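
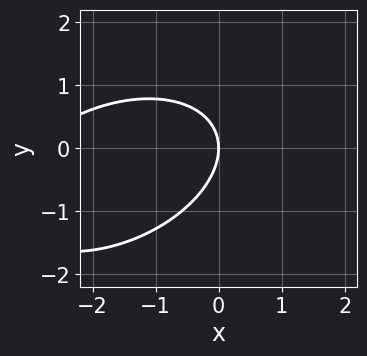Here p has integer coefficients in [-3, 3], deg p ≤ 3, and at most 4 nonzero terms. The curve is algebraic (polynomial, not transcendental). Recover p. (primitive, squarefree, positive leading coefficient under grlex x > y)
x^2 - x*y + 2*y^2 + 3*x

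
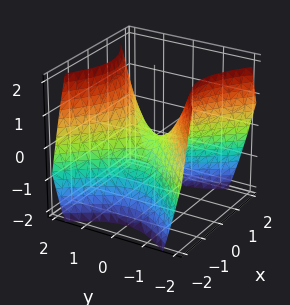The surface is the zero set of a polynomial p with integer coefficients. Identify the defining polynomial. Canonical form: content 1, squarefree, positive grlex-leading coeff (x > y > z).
x^2 - y^2 + z

1. deg p = 2.
2. Symmetries: mirror symmetry x ↦ −x ⇒ only even powers of x; it's symmetric under y → −y, forcing even powers of y.
3. Reading off the gridlines: one x-axis crossing is at x = 0; it crosses the z-axis at the gridline z = 0; one y-axis crossing is at y = 0.
4. These observations pin down the coefficients.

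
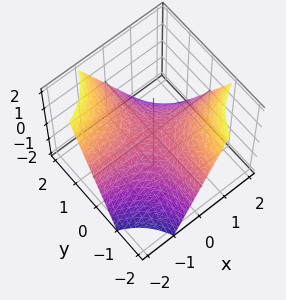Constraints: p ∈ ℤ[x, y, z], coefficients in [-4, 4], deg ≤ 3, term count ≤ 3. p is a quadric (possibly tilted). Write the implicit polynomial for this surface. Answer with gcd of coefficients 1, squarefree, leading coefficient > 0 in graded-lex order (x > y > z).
x*y + z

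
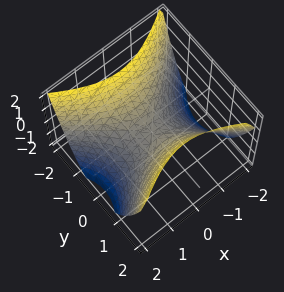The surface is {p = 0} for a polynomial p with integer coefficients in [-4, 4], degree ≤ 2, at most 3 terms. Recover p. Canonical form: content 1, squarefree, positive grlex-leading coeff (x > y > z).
2*x^2 - 3*y^2 + 3*z

The degree is 2 — a hyperbolic paraboloid; a quadric.
Symmetries: mirror symmetry x ↦ −x ⇒ only even powers of x; it's symmetric under y → −y, forcing even powers of y.
Reading off the gridlines: it meets the z-axis at z = 0 (among the integer gridlines); it crosses the x-axis at the gridline x = 0; one y-axis crossing is at y = 0.
These observations pin down the coefficients.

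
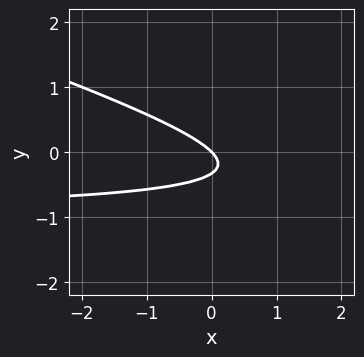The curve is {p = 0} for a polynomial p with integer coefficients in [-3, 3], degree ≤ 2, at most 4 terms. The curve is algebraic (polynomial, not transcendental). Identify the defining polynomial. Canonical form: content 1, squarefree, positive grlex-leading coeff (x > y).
1. The degree is 2 — the shape is more complex than any degree-1 curve.
2. From the visible intercepts: it crosses the x-axis at the gridline x = 0; one y-axis crossing is at y = 0.
3. Together with the visible shape, these determine p as stated.

x*y + 3*y^2 + x + y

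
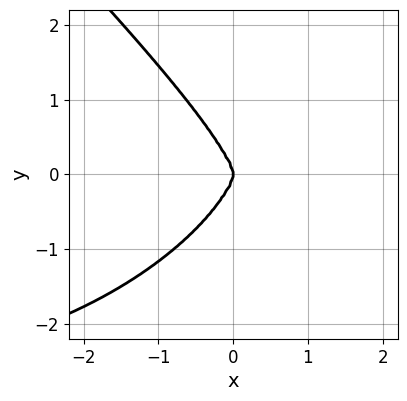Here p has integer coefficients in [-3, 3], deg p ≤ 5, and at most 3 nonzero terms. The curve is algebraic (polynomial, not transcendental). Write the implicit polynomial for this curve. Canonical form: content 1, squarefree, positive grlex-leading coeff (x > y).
x^3*y + y^4 + 3*x^3

deg p = 4. No degree-3 curve has this shape.
Observable constraints: one y-axis crossing is at y = 0; it crosses the x-axis at the gridline x = 0.
Together with the visible shape, these determine p as stated.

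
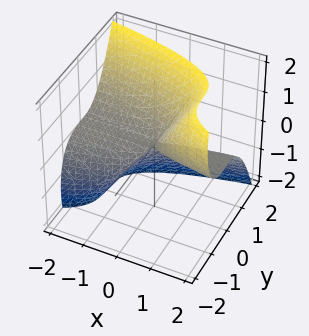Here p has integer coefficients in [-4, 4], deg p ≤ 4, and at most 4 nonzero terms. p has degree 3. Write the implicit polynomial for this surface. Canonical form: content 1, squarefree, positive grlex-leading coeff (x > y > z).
1. deg p = 3. No degree-2 surface has this shape.
2. From the axis intercepts and sections: it crosses the z-axis at the gridline z = 0; one y-axis crossing is at y = 0; every point of the x-axis in the box is on the surface.
3. Fitting integer coefficients to these (and the overall shape) gives p.

3*y^3 + 3*x*z - 2*z^2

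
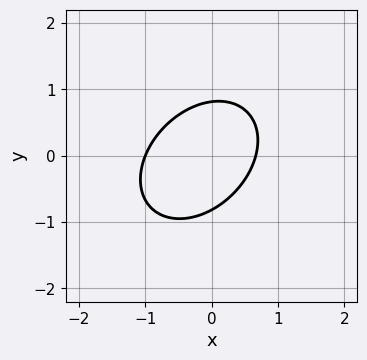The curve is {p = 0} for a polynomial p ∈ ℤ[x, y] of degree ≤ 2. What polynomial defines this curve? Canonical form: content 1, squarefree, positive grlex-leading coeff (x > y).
3*x^2 - 2*x*y + 3*y^2 + x - 2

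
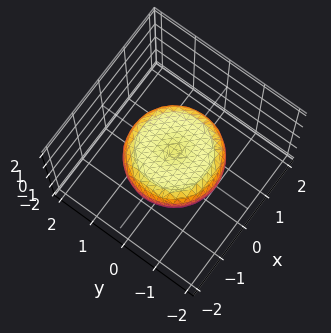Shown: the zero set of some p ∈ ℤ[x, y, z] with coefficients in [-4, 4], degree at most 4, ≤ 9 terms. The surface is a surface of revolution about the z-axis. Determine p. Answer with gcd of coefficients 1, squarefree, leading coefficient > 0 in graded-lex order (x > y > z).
x^4 + 2*x^2*y^2 + y^4 - x^2 - y^2 + 3*z^2 - 1

The degree is 4 — a generic line meets the surface in up to 4 points.
Symmetries: rotational symmetry about the z-axis ⇒ p depends on x, y only through x² + y².
Reading off the gridlines: a circular section at z = 0 has radius between 1 and 2.
Fitting integer coefficients to these (and the overall shape) gives p.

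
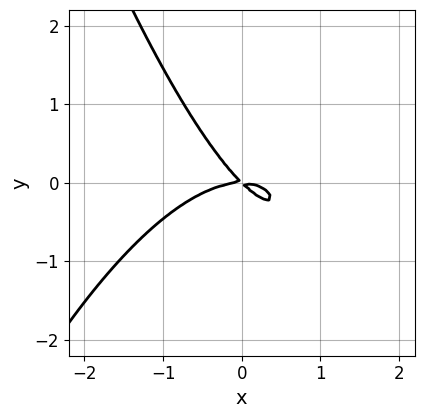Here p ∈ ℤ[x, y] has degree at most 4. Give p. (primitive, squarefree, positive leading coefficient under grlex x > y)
2*x^3 + 3*x*y + 3*y^2

1. deg p = 3. The shape is more complex than any degree-2 curve.
2. Checking where it meets the axes: one y-axis crossing is at y = 0; one x-axis crossing is at x = 0.
3. The integer polynomial consistent with all of this is the stated p.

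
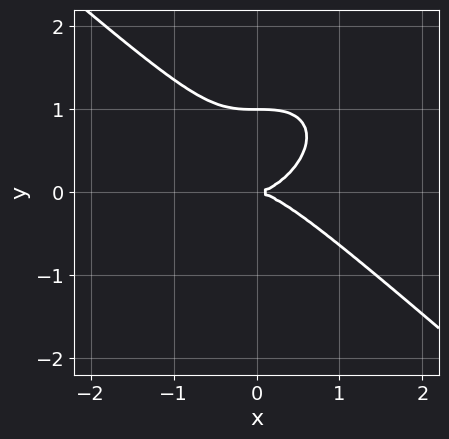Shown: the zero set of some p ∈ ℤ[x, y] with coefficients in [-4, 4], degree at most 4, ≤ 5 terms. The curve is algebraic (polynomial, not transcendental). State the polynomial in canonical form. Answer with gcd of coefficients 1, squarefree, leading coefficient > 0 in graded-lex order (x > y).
1. The degree is 3 — the shape is more complex than any degree-2 curve.
2. Against the integer gridlines: among the integer gridlines, it crosses the y-axis at y ∈ {0, 1}; it meets the x-axis at x = 0 (among the integer gridlines).
3. Together with the visible shape, these determine p as stated.

2*x^3 + 3*y^3 - 3*y^2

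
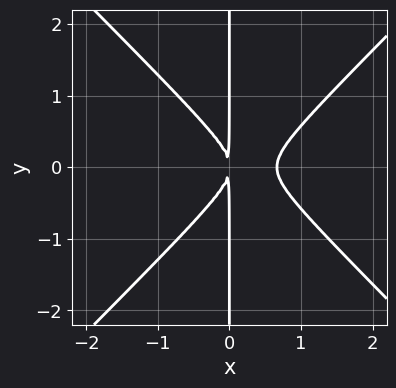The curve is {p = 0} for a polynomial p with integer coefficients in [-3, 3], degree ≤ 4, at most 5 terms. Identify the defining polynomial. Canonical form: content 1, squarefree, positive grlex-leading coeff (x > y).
deg p = 3. No degree-2 curve has this shape.
Symmetries: mirror symmetry y ↦ −y ⇒ only even powers of y.
From the axis intercepts and sections: every point of the y-axis in the box is on the curve.
Together with the visible shape, these determine p as stated.

3*x^3 - 3*x*y^2 - 2*x^2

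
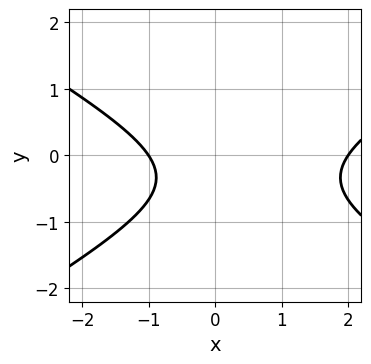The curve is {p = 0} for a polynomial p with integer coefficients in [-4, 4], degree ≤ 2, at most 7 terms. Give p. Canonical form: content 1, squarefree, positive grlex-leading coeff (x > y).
First, degree: the shape is more complex than any degree-1 curve, so deg p = 2.
Next, against the integer gridlines: no y-intercept at any integer in the box; among the integer gridlines, it crosses the x-axis at x ∈ {-1, 2}.
Finally, together with the visible shape, these determine p as stated.

x^2 - 3*y^2 - x - 2*y - 2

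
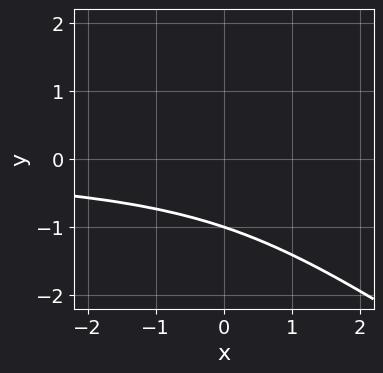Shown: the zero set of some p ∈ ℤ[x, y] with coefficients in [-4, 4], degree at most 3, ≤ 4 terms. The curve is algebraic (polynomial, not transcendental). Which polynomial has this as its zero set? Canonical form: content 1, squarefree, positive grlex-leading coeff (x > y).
2*x*y^2 + 3*y^3 - x*y + 3

1. The degree is 3 — a generic line meets the curve in up to 3 points.
2. Checking where it meets the axes: the curve avoids every integer x-axis point in the box; one y-axis crossing is at y = -1.
3. Putting this together gives p.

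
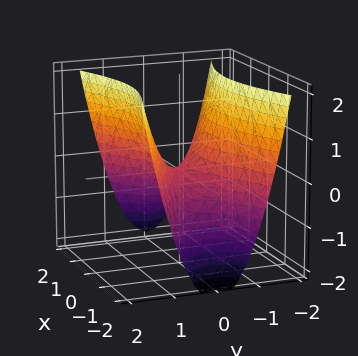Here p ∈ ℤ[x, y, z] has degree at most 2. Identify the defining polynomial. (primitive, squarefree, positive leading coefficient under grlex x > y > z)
(a) Degree: a hyperbolic paraboloid; a quadric, so deg p = 2.
(b) Symmetries: mirror symmetry y ↦ −y ⇒ only even powers of y; the x ↦ −x reflection is a symmetry, so x appears only in even powers.
(c) Against the integer gridlines: one y-axis crossing is at y = 0; it meets the z-axis at z = 0 (among the integer gridlines).
(d) Putting this together gives p.

x^2 - 3*y^2 + 2*z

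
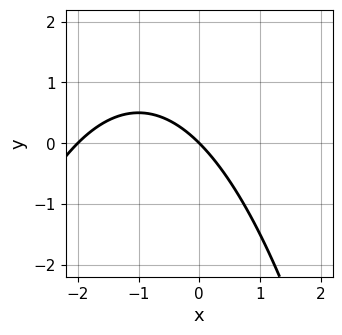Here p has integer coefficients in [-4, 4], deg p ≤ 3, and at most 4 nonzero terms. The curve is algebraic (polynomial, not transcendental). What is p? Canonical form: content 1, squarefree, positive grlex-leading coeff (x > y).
x^2 + 2*x + 2*y

(a) The degree is 2 — a generic line meets the curve in up to 2 points.
(b) Checking where it meets the axes: the x-axis gridline crossings are at x ∈ {-2, 0}; one y-axis crossing is at y = 0.
(c) These observations pin down the coefficients.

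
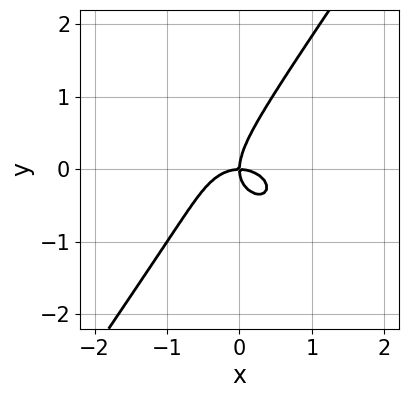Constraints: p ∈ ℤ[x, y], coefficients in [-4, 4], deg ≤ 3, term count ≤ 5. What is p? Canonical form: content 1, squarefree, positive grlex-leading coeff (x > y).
x^3 + x*y^2 - y^3 + x*y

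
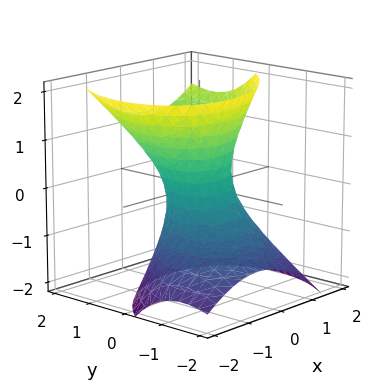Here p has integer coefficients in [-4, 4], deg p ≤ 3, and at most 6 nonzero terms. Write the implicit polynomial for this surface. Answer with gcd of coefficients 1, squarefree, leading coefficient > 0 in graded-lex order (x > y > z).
3*x^2 - 2*x*y + 3*y^2 - 3*y*z - 2*z^2 - 2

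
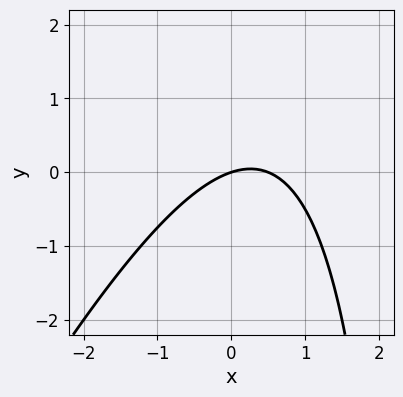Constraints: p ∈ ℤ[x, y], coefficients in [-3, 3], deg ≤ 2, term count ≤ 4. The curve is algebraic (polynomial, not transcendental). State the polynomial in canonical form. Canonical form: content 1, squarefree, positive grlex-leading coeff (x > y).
1. The degree is 2 — a generic line meets the curve in up to 2 points.
2. From the visible intercepts: it crosses the x-axis at the gridline x = 0; one y-axis crossing is at y = 0.
3. Fitting integer coefficients to these (and the overall shape) gives p.

2*x^2 - x*y - x + 3*y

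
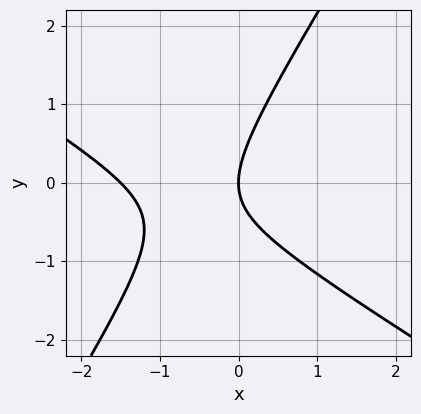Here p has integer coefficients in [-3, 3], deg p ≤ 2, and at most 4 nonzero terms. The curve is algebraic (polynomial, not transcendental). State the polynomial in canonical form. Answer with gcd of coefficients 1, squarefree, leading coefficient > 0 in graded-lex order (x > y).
(a) The degree is 2 — the shape is more complex than any degree-1 curve.
(b) From the visible intercepts: it meets the y-axis at y = 0 (among the integer gridlines); one x-axis crossing is at x = 0.
(c) The integer polynomial consistent with all of this is the stated p.

2*x^2 + 2*x*y - 2*y^2 + 3*x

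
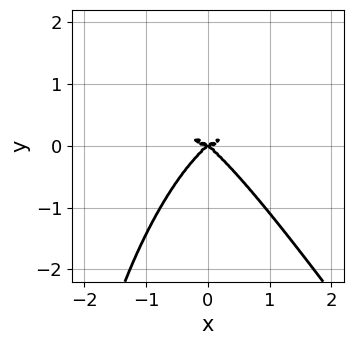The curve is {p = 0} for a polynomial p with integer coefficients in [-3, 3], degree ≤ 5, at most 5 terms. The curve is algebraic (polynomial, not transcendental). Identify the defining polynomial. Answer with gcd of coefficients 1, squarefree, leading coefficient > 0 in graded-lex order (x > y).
3*x^4 + x*y^3 - 2*x^2*y + 3*y^3

1. deg p = 4.
2. Observable constraints: it crosses the x-axis at the gridline x = 0; it crosses the y-axis at the gridline y = 0.
3. Putting this together gives p.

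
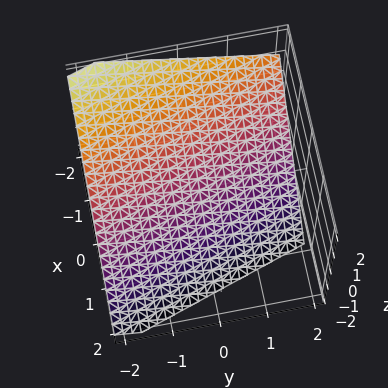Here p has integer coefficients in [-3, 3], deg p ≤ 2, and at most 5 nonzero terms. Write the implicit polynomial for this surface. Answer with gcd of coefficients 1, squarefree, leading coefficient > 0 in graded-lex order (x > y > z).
First, degree: every cross-section is a straight line — this is a plane, so deg p = 1.
Then, observable constraints: one y-axis crossing is at y = -2.
Finally, assembling these constraints gives the stated polynomial.

3*x + y + 3*z + 2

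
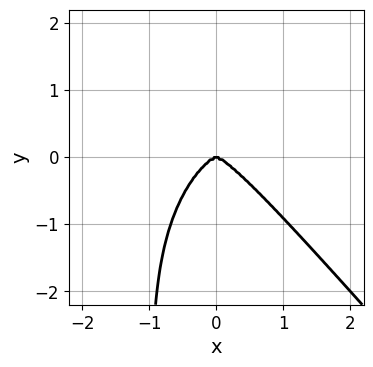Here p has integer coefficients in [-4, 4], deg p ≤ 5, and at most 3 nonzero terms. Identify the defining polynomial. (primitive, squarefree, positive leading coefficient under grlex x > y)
3*x^4 + 2*x*y^3 + 2*y^3

deg p = 4. The shape is more complex than any degree-3 curve.
From the axis intercepts and sections: it crosses the x-axis at the gridline x = 0; it meets the y-axis at y = 0 (among the integer gridlines).
The integer polynomial consistent with all of this is the stated p.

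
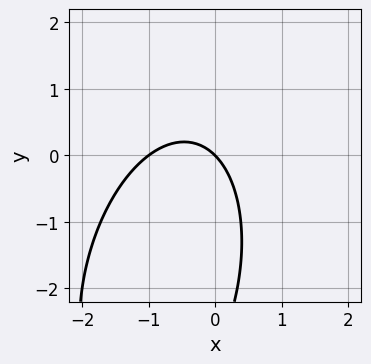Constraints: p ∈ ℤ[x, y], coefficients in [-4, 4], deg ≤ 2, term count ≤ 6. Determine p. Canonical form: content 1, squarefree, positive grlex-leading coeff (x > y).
3*x^2 - x*y + y^2 + 3*x + 3*y

1. The degree is 2 — the shape is more complex than any degree-1 curve.
2. From the axis intercepts and sections: one y-axis crossing is at y = 0; among the integer gridlines, it crosses the x-axis at x ∈ {-1, 0}.
3. Fitting integer coefficients to these (and the overall shape) gives p.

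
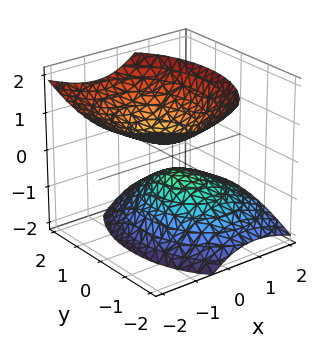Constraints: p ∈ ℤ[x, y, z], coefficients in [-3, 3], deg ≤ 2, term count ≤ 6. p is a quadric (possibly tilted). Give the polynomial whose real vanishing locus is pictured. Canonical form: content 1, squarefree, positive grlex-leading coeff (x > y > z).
First, the picture has 2 separate pieces.
Then, deg p = 2.
Then, from the axis intercepts and sections: no y-intercept at any integer in the box; no x-intercept at any integer in the box.
Finally, assembling these constraints gives the stated polynomial.

3*x^2 + 3*x*z + 2*y^2 - 3*z^2 + 1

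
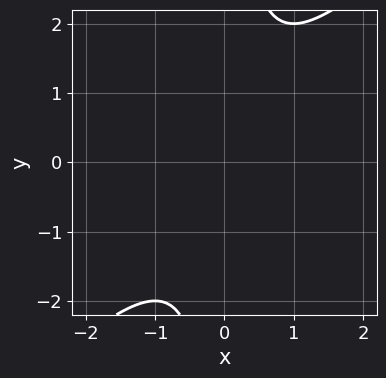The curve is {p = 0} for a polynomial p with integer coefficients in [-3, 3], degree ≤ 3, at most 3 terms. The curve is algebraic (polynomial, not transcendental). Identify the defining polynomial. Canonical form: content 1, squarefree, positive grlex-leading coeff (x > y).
x^2 - x*y + 1

(a) Degree: a generic line meets the curve in up to 2 points, so deg p = 2.
(b) From the axis intercepts and sections: the curve avoids every integer x-axis point in the box; it misses every integer gridline on the y-axis.
(c) Solving for integer coefficients yields p as stated.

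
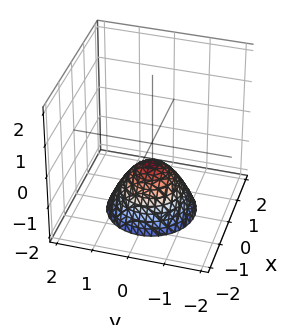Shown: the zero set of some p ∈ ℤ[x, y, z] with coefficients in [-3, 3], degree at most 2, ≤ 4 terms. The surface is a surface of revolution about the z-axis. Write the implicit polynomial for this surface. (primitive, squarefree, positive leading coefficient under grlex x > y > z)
3*x^2 + 3*y^2 + 3*z + 2

(a) The degree is 2 — a generic line meets the surface in up to 2 points.
(b) Symmetries: the surface is invariant under rotation about z: p = q(x² + y², z).
(c) Checking where it meets the axes: it misses every integer gridline on the x-axis; a circular section at z = -2 has radius between 1 and 2.
(d) Together with the visible shape, these determine p as stated.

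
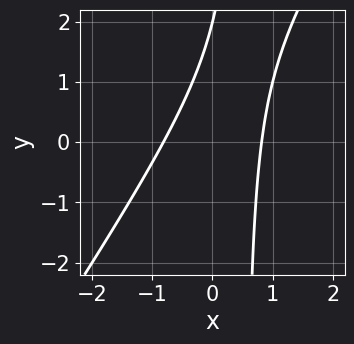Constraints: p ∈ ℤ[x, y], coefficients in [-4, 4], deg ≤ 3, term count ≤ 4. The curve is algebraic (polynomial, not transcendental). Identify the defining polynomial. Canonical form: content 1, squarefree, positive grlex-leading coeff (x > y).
3*x^2 - 2*x*y + y - 2

The degree is 2 — no degree-1 curve has this shape.
Checking where it meets the axes: one y-axis crossing is at y = 2.
These observations pin down the coefficients.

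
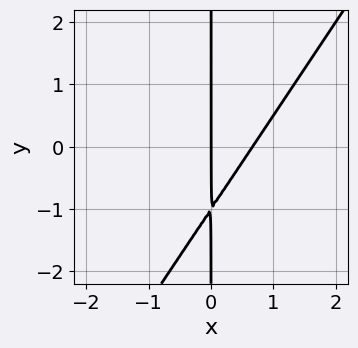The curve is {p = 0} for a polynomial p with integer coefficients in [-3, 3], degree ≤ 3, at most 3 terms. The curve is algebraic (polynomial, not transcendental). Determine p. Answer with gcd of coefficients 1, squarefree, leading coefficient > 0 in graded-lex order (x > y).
3*x^2 - 2*x*y - 2*x

(a) deg p = 2.
(b) From the axis intercepts and sections: it crosses the x-axis at the gridline x = 0; every point of the y-axis in the box is on the curve.
(c) Matching integer coefficients to the picture gives p.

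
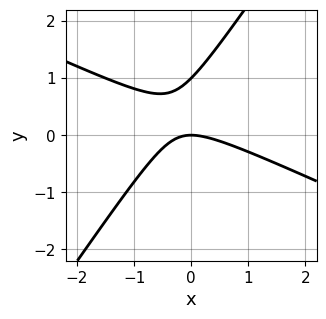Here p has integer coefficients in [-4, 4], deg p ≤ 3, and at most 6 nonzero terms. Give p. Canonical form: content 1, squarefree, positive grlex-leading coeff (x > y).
Degree: the shape is more complex than any degree-1 curve, so deg p = 2.
From the visible intercepts: among the integer gridlines, it crosses the y-axis at y ∈ {0, 1}; one x-axis crossing is at x = 0.
These observations pin down the coefficients.

2*x^2 + 3*x*y - 3*y^2 + 3*y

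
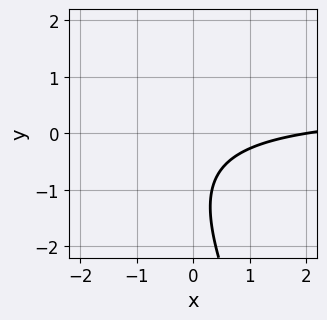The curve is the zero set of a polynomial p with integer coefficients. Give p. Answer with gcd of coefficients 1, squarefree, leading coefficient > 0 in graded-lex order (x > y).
(a) deg p = 2. A generic line meets the curve in up to 2 points.
(b) Against the integer gridlines: it misses every integer gridline on the y-axis; it crosses the x-axis at the gridline x = 2.
(c) Solving for integer coefficients yields p as stated.

2*x*y + y^2 - x + 2*y + 2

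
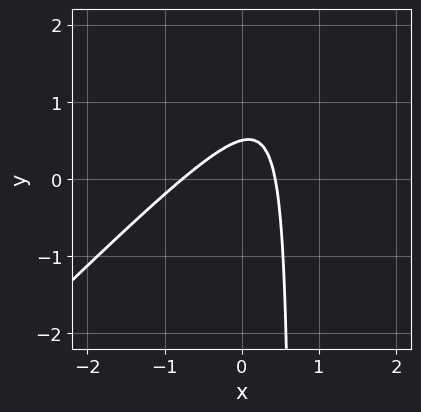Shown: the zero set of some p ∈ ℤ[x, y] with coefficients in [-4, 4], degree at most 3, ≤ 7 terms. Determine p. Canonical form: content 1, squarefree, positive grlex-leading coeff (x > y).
3*x^2 - 3*x*y + x + 2*y - 1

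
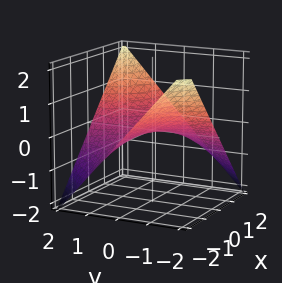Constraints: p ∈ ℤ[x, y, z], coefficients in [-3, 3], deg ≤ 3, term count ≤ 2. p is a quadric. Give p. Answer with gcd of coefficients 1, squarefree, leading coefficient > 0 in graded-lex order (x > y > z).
x*y - 2*z

(a) deg p = 2.
(b) From the axis intercepts and sections: the visible y-axis segment lies entirely on the surface; every point of the x-axis in the box is on the surface; it crosses the z-axis at the gridline z = 0.
(c) Fitting integer coefficients to these (and the overall shape) gives p.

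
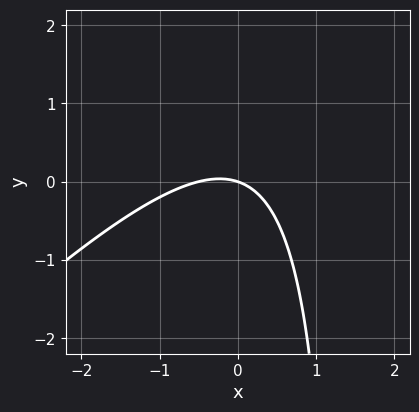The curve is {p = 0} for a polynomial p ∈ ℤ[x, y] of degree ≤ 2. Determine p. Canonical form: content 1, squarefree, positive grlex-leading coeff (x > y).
2*x^2 - 2*x*y + x + 3*y

The degree is 2 — the shape is more complex than any degree-1 curve.
Checking where it meets the axes: it meets the x-axis at x = 0 (among the integer gridlines); it crosses the y-axis at the gridline y = 0.
Solving for integer coefficients yields p as stated.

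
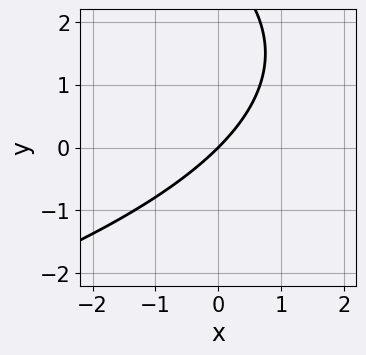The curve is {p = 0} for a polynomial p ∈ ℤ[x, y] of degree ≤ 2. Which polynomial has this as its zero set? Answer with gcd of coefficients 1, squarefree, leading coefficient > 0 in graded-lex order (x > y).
First, deg p = 2. The shape is more complex than any degree-1 curve.
Then, observable constraints: it crosses the x-axis at the gridline x = 0; it meets the y-axis at y = 0 (among the integer gridlines).
Finally, the integer polynomial consistent with all of this is the stated p.

y^2 + 3*x - 3*y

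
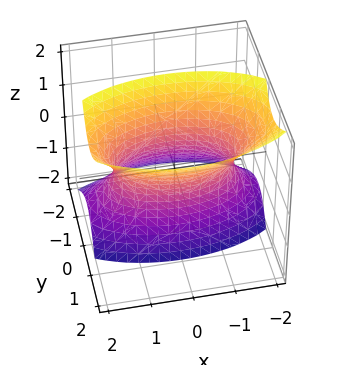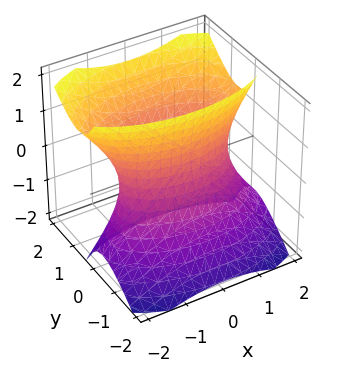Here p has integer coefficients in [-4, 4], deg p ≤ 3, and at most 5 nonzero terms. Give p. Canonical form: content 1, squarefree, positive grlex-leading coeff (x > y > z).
x^2 + 3*y^2 - 2*y*z - z^2 - 2

First, degree: no degree-1 surface has this shape, so deg p = 2.
Next, checking where it meets the axes: the surface avoids every integer z-axis point in the box.
Finally, the integer polynomial consistent with all of this is the stated p.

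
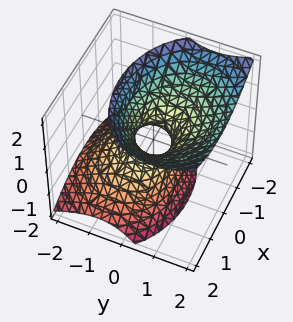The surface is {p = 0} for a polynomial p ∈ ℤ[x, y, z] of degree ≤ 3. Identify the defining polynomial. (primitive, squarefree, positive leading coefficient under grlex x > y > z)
First, degree: the shape is more complex than any degree-1 surface, so deg p = 2.
Next, observable constraints: no z-intercept at any integer in the box.
Finally, putting this together gives p.

2*x^2 + 3*y^2 - 3*y*z - 2*z^2 - 1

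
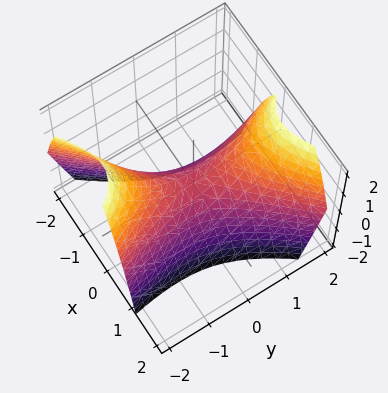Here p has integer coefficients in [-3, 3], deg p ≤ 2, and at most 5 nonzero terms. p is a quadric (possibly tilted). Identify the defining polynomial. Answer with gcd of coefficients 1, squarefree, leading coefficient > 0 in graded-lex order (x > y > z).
First, the degree is 2 — no degree-1 surface has this shape.
Then, from the axis intercepts and sections: one y-axis crossing is at y = 0; one x-axis crossing is at x = 0.
Finally, fitting integer coefficients to these (and the overall shape) gives p.

3*x^2 - 2*x*y - y^2 + 2*z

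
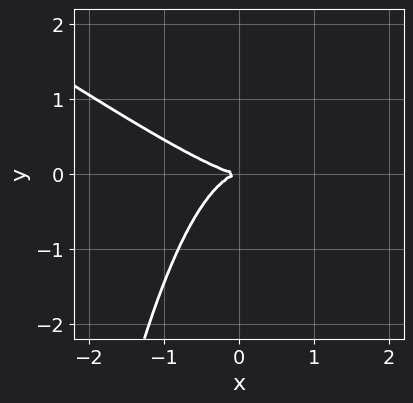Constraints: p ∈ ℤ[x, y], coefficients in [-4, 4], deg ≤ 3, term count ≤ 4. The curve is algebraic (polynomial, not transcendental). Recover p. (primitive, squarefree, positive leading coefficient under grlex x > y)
2*x^3 + 3*x^2*y + 3*y^2

(a) The degree is 3 — no degree-2 curve has this shape.
(b) From the axis intercepts and sections: it crosses the x-axis at the gridline x = 0; one y-axis crossing is at y = 0.
(c) Putting this together gives p.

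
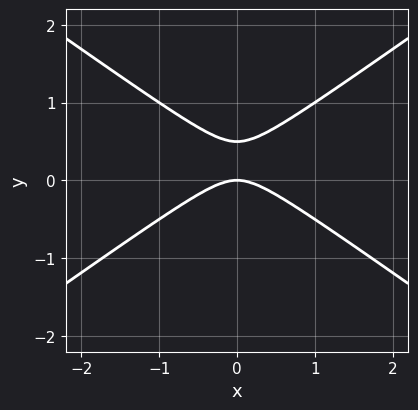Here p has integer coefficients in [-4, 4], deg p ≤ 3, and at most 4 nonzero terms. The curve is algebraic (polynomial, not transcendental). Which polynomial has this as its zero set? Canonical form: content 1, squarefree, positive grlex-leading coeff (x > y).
Degree: a generic line meets the curve in up to 2 points, so deg p = 2.
Symmetries: it's symmetric under x → −x, forcing even powers of x.
Observable constraints: it crosses the x-axis at the gridline x = 0; it meets the y-axis at y = 0 (among the integer gridlines).
Assembling these constraints gives the stated polynomial.

x^2 - 2*y^2 + y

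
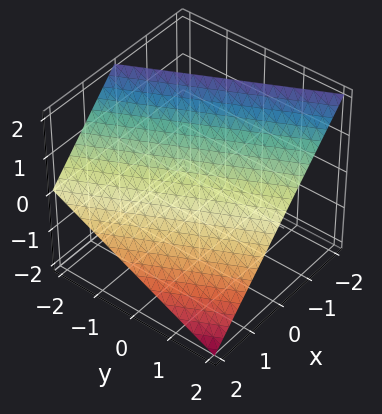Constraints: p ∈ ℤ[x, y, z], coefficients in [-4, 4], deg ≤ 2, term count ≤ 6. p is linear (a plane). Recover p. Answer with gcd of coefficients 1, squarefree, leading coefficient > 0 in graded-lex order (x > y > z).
2*x + y + 2*z - 2

(a) Degree: every cross-section is a straight line — this is a plane, so deg p = 1.
(b) Against the integer gridlines: one z-axis crossing is at z = 1; it crosses the y-axis at the gridline y = 2.
(c) Fitting integer coefficients to these (and the overall shape) gives p.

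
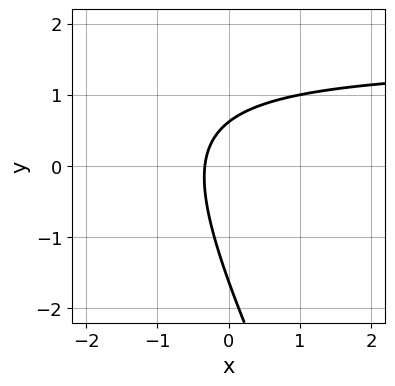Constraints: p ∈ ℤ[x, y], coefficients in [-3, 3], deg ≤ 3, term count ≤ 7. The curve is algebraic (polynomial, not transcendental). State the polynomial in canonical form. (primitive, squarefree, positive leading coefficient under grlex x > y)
2*x*y + y^2 - 3*x + y - 1

First, the degree is 2 — a generic line meets the curve in up to 2 points.
Finally, putting this together gives p.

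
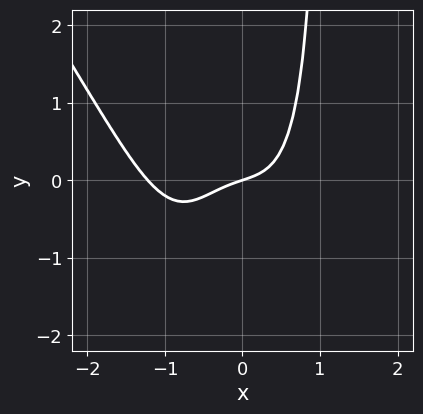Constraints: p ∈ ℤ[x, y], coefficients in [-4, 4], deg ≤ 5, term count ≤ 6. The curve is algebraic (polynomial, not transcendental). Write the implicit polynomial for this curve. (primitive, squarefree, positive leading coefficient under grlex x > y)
(a) deg p = 4. A generic line meets the curve in up to 4 points.
(b) Checking where it meets the axes: one x-axis crossing is at x = 0; it crosses the y-axis at the gridline y = 0.
(c) Solving for integer coefficients yields p as stated.

3*x^4 + 2*x^3*y + 3*x^3 + x - 3*y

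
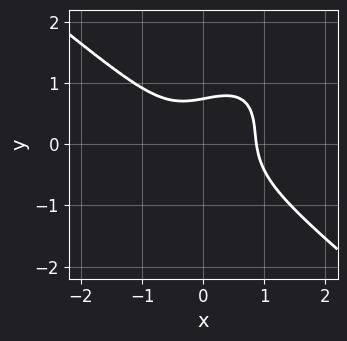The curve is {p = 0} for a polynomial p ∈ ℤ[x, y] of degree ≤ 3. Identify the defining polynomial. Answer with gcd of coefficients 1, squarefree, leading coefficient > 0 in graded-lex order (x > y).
deg p = 3. The shape is more complex than any degree-2 curve.
Putting this together gives p.

3*x^3 - 2*x*y^2 + 3*y^3 + y - 2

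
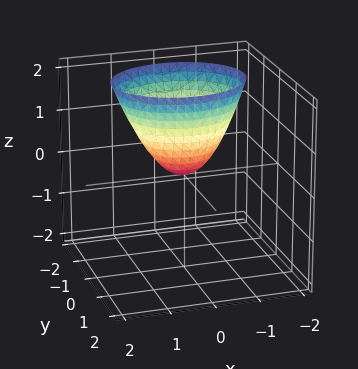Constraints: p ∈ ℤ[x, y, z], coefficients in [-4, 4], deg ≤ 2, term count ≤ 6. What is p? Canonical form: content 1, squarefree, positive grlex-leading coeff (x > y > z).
2*x^2 + 3*y^2 + y*z - 2*z

1. Degree: the shape is more complex than any degree-1 surface, so deg p = 2.
2. From the axis intercepts and sections: one y-axis crossing is at y = 0; it meets the x-axis at x = 0 (among the integer gridlines); it crosses the z-axis at the gridline z = 0.
3. These observations pin down the coefficients.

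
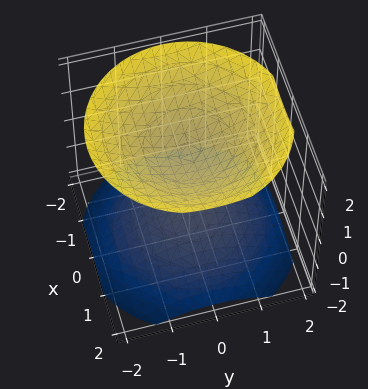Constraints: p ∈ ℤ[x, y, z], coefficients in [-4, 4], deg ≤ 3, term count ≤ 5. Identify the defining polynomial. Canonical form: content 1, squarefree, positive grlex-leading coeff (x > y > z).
The picture has 2 separate pieces. Treating them together as one polynomial.
Degree: two sheets facing apart; a quadric, so deg p = 2.
Symmetries: mirror symmetry z ↦ −z ⇒ only even powers of z; rotational symmetry about the z-axis ⇒ p depends on x, y only through x² + y².
Reading off the gridlines: it misses every integer gridline on the x-axis; the z-axis gridline crossings are at z ∈ {-1, 1}.
Putting this together gives p.

2*x^2 + 2*y^2 - 3*z^2 + 3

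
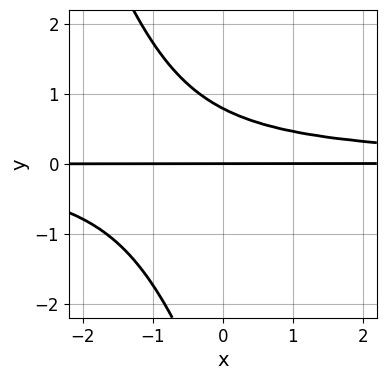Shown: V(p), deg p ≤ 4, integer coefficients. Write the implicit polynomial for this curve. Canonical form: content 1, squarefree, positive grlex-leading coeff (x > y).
3*x*y^2 + y^3 + 3*y^2 - 3*y

Degree: a generic line meets the curve in up to 3 points, so deg p = 3.
Observable constraints: it meets the y-axis at y = 0 (among the integer gridlines); the visible x-axis segment lies entirely on the curve.
These observations pin down the coefficients.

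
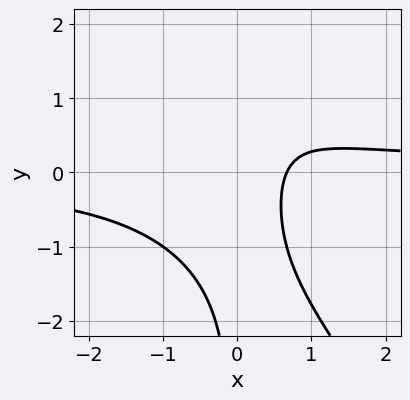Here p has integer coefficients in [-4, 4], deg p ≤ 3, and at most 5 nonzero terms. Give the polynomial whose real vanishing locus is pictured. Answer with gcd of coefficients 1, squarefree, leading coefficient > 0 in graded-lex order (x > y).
1. deg p = 3.
2. Observable constraints: it misses every integer gridline on the y-axis.
3. Putting this together gives p.

3*x^2*y + 2*x*y^2 - 3*x + 2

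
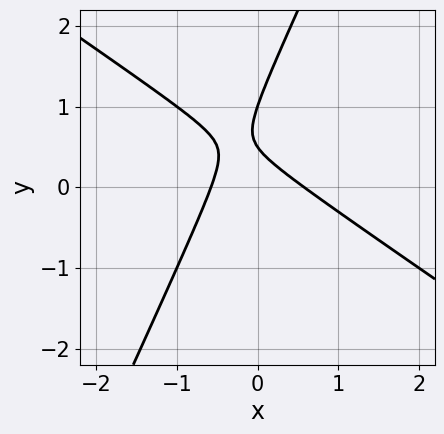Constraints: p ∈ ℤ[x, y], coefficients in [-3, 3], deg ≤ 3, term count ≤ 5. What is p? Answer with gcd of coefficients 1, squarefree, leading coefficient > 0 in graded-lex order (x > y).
3*x^2 + 3*x*y - 2*y^2 + 3*y - 1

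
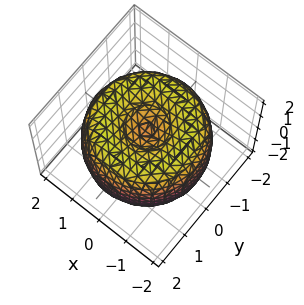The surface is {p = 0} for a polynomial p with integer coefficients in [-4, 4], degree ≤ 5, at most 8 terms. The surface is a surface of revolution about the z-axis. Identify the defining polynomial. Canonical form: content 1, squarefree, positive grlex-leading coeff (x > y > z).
x^4 + 2*x^2*y^2 + y^4 - 3*x^2 - 3*y^2 + 2*z^2 - 1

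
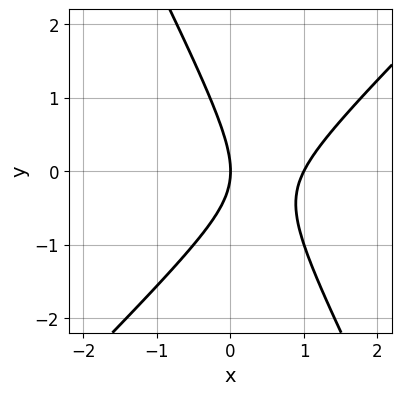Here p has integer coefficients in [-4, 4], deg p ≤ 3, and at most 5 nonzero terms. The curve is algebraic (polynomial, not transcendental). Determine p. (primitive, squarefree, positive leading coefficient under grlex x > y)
2*x^2 - x*y - y^2 - 2*x

(a) The degree is 2 — no degree-1 curve has this shape.
(b) From the visible intercepts: the x-axis gridline crossings are at x ∈ {0, 1}; one y-axis crossing is at y = 0.
(c) These observations pin down the coefficients.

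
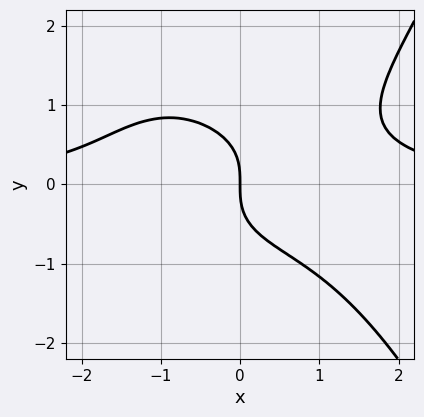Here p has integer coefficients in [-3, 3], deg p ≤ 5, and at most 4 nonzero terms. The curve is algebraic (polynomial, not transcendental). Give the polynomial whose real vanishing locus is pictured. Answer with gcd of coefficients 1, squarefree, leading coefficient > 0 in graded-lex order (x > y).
x^3*y - 2*y^3 - 2*x

The degree is 4 — no degree-3 curve has this shape.
Reading off the gridlines: one x-axis crossing is at x = 0; one y-axis crossing is at y = 0.
Assembling these constraints gives the stated polynomial.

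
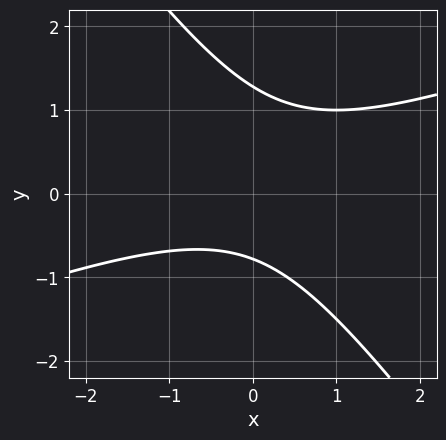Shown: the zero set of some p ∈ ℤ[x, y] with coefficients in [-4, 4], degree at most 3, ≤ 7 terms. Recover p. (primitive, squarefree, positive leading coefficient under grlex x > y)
(a) deg p = 2.
(b) From the axis intercepts and sections: no x-intercept at any integer in the box.
(c) Assembling these constraints gives the stated polynomial.

x^2 - 2*x*y - 2*y^2 + y + 2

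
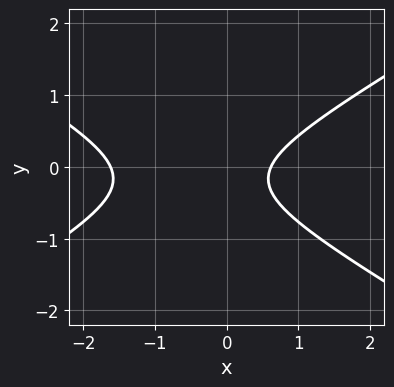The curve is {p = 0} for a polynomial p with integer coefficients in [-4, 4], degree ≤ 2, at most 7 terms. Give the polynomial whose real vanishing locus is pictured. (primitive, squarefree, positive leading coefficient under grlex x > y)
Degree: the shape is more complex than any degree-1 curve, so deg p = 2.
Against the integer gridlines: it misses every integer gridline on the y-axis.
Putting this together gives p.

x^2 - 3*y^2 + x - y - 1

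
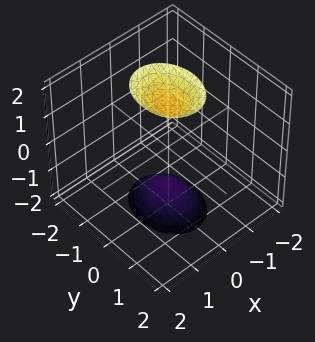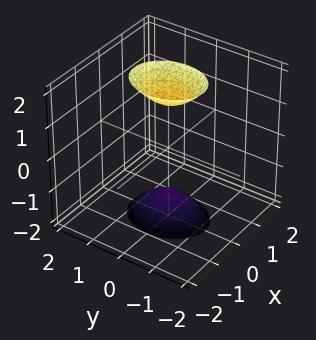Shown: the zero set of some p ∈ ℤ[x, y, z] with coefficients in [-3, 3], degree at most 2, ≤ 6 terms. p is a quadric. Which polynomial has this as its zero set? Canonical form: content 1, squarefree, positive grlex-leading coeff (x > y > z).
3*x^2 + 2*y^2 - z^2 + 2

(a) I count 2 distinct pieces. They look like related sheets of one shape, so recover p as a whole.
(b) The degree is 2 — two separate bowl-shaped sheets opening away from each other; a quadric.
(c) Symmetries: the x ↦ −x reflection is a symmetry, so x appears only in even powers; the z ↦ −z reflection is a symmetry, so z appears only in even powers; the y ↦ −y reflection is a symmetry, so y appears only in even powers.
(d) From the axis intercepts and sections: no x-intercept at any integer in the box; it misses every integer gridline on the y-axis.
(e) Matching integer coefficients to the picture gives p.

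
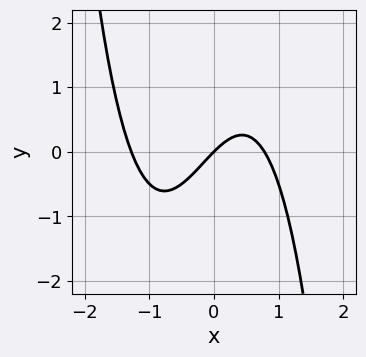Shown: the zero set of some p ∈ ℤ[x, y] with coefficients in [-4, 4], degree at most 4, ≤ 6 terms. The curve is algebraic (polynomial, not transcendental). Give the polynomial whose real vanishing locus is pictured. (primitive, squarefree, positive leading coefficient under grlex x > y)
2*x^3 + x^2 - 2*x + 2*y

1. The degree is 3 — a generic line meets the curve in up to 3 points.
2. Checking where it meets the axes: it meets the y-axis at y = 0 (among the integer gridlines); it meets the x-axis at x = 0 (among the integer gridlines).
3. Assembling these constraints gives the stated polynomial.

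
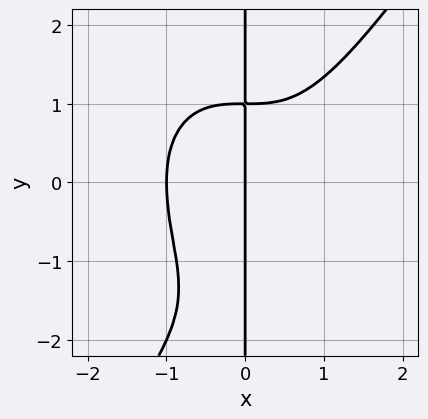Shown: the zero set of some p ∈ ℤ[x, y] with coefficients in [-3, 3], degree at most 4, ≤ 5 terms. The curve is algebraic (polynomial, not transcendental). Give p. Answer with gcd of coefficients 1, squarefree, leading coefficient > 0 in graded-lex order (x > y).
Degree: the shape is more complex than any degree-3 curve, so deg p = 4.
Reading off the gridlines: the x-axis gridline crossings are at x ∈ {-1, 0}; the visible y-axis segment lies entirely on the curve.
Solving for integer coefficients yields p as stated.

3*x^4 - x*y^3 - 2*x*y^2 + 3*x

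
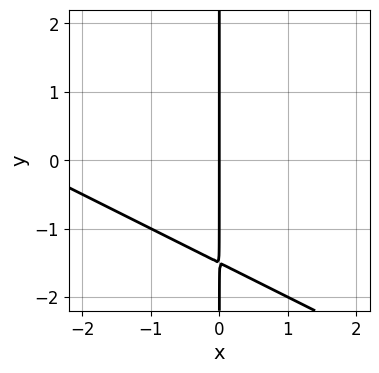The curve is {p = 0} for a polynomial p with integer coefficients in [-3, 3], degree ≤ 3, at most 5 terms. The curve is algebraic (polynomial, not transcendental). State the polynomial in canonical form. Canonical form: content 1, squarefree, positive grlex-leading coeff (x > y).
x^2 + 2*x*y + 3*x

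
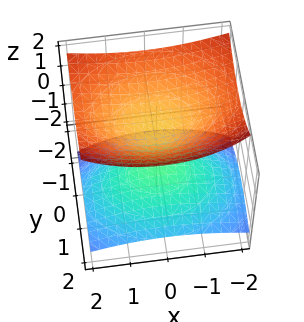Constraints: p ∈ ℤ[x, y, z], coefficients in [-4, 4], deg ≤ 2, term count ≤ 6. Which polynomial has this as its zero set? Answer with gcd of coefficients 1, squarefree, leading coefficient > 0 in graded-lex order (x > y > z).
x^2 + 2*y^2 + 2*y*z - 3*z^2 + 1

The picture has 2 separate pieces.
The degree is 2 — the shape is more complex than any degree-1 surface.
From the axis intercepts and sections: it misses every integer gridline on the y-axis; no x-intercept at any integer in the box.
Assembling these constraints gives the stated polynomial.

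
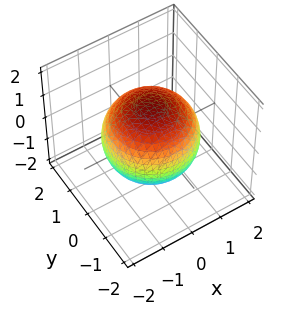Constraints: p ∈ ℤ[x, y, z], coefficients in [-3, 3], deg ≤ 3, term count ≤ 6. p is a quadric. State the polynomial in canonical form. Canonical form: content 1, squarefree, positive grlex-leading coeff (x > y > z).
First, deg p = 2. Bounded and convex; a quadric.
Then, symmetries: the z-axis is an axis of rotation, so x and y enter only as x² + y²; it's symmetric under z → −z, forcing even powers of z.
Then, from the visible intercepts: a circular section at z = -1 has radius exactly 1.
Finally, solving for integer coefficients yields p as stated.

x^2 + y^2 + z^2 - 2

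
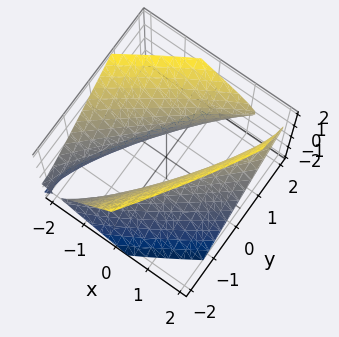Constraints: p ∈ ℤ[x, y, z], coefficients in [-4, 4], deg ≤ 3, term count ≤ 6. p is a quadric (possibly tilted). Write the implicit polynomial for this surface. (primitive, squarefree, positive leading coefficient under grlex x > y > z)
x^2 - 2*x*y + x*z + y^2 - z^2 - 1

1. I count 2 distinct pieces. Treating them together as one polynomial.
2. Degree: the shape is more complex than any degree-1 surface, so deg p = 2.
3. From the axis intercepts and sections: the y-axis gridline crossings are at y ∈ {-1, 1}; it misses every integer gridline on the z-axis; the x-axis gridline crossings are at x ∈ {-1, 1}.
4. These observations pin down the coefficients.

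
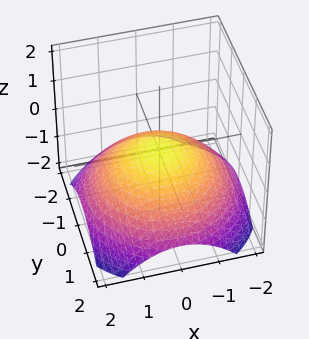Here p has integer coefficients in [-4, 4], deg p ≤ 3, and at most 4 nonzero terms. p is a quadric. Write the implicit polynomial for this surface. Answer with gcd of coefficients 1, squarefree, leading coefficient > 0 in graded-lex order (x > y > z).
The degree is 2 — a single bowl opening along one axis; a quadric.
Symmetry: every cross-section ⟂ z is a circle, so x, y appear only via x² + y².
From the axis intercepts and sections: it crosses the z-axis at the gridline z = 0; it meets the x-axis at x = 0 (among the integer gridlines); it meets the y-axis at y = 0 (among the integer gridlines); a circular section at z = -1 has radius between 1 and 2.
Together with the visible shape, these determine p as stated.

x^2 + y^2 + 3*z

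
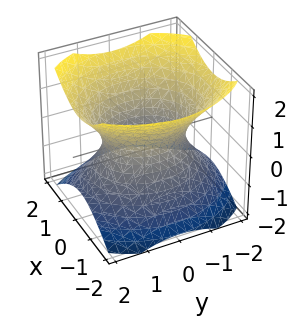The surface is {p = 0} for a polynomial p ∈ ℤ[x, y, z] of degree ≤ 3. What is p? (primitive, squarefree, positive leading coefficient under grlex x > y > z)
3*x^2 + 2*y^2 - 3*z^2 - 3

1. The degree is 2 — an hourglass — one-sheet hyperboloid; a quadric.
2. Symmetries: it's symmetric under x → −x, forcing even powers of x; it's symmetric under z → −z, forcing even powers of z; it's symmetric under y → −y, forcing even powers of y.
3. From the axis intercepts and sections: the surface avoids every integer z-axis point in the box; among the integer gridlines, it crosses the x-axis at x ∈ {-1, 1}.
4. These observations pin down the coefficients.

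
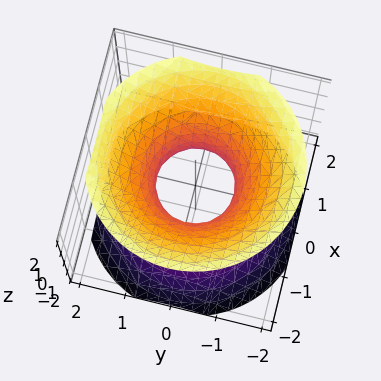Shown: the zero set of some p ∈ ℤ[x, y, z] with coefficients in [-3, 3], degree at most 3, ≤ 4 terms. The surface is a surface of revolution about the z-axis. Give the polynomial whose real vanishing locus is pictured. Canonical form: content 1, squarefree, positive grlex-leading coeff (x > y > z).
3*x^2 + 3*y^2 - 3*z^2 - 2

Degree: the shape is more complex than any degree-1 surface, so deg p = 2.
Symmetries: the z-axis is an axis of rotation, so x and y enter only as x² + y².
Reading off the gridlines: the surface avoids every integer z-axis point in the box; a circular section at z = 0 has radius between 0 and 1.
The integer polynomial consistent with all of this is the stated p.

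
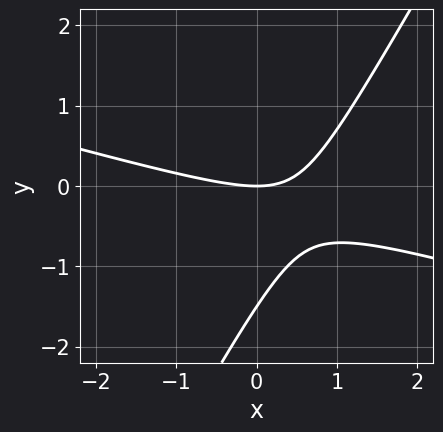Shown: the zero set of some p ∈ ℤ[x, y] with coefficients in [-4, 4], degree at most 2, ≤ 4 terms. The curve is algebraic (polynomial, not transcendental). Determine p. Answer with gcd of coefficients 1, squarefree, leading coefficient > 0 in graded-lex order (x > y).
x^2 + 3*x*y - 2*y^2 - 3*y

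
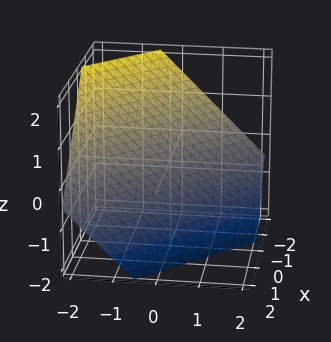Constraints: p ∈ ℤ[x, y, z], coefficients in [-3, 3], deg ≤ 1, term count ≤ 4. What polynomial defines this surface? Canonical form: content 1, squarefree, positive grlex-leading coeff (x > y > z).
3*x + 3*y + 3*z + 2

Degree: the surface is flat (a plane), so deg p = 1.
Matching integer coefficients to the picture gives p.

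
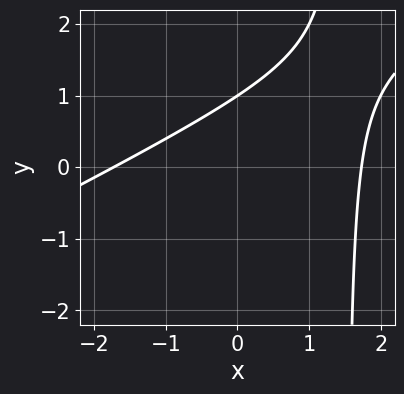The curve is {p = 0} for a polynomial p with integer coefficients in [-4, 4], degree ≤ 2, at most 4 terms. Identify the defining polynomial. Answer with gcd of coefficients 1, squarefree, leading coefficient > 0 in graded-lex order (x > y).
Degree: the shape is more complex than any degree-1 curve, so deg p = 2.
From the visible intercepts: one y-axis crossing is at y = 1.
Together with the visible shape, these determine p as stated.

x^2 - 2*x*y + 3*y - 3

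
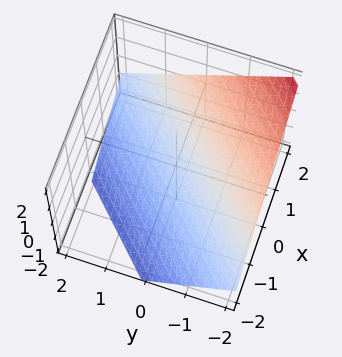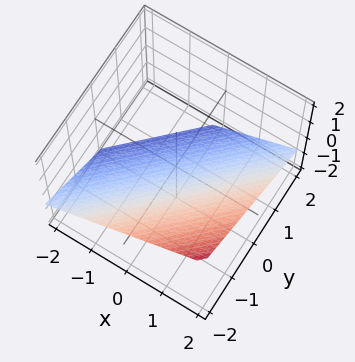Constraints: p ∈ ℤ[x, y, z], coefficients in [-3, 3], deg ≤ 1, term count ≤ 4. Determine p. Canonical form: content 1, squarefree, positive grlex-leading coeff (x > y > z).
1. The degree is 1 — the surface is flat (a plane).
2. Observable constraints: it crosses the y-axis at the gridline y = -1; it crosses the x-axis at the gridline x = 1.
3. Assembling these constraints gives the stated polynomial.

2*x - 2*y - 3*z - 2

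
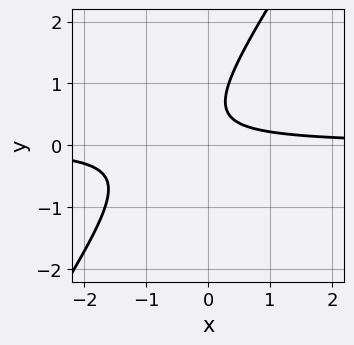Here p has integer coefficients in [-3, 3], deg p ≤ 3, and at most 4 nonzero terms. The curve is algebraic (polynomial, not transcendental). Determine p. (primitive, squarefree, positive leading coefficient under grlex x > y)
3*x*y - 2*y^2 + 2*y - 1

First, degree: a generic line meets the curve in up to 2 points, so deg p = 2.
Then, checking where it meets the axes: it misses every integer gridline on the y-axis; the curve avoids every integer x-axis point in the box.
Finally, together with the visible shape, these determine p as stated.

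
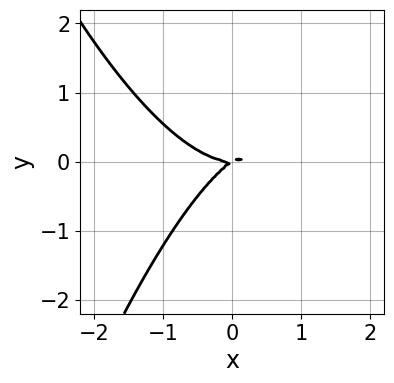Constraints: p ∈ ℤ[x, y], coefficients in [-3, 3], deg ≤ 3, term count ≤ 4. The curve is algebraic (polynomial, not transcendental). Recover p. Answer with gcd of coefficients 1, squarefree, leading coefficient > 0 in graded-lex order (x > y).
2*x^3 - 2*x*y + 3*y^2

Degree: the shape is more complex than any degree-2 curve, so deg p = 3.
Reading off the gridlines: it meets the x-axis at x = 0 (among the integer gridlines); it meets the y-axis at y = 0 (among the integer gridlines).
Fitting integer coefficients to these (and the overall shape) gives p.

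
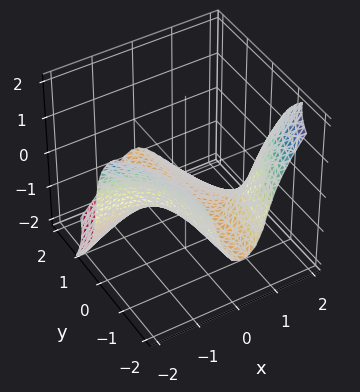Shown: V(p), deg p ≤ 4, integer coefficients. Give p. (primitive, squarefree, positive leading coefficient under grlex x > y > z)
3*x^2*y + z^3 + x + 2*z + 2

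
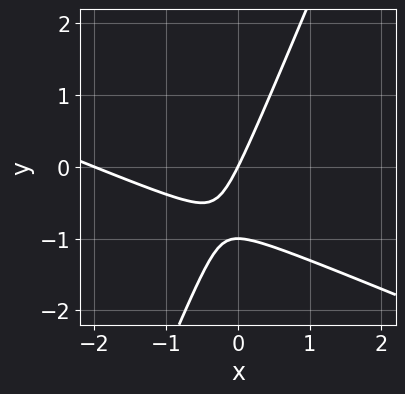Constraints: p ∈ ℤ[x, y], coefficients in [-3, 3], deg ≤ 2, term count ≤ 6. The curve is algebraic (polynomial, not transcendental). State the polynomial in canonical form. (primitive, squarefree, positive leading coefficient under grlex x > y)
x^2 + 2*x*y - y^2 + 2*x - y

deg p = 2.
From the visible intercepts: among the integer gridlines, it crosses the y-axis at y ∈ {-1, 0}; among the integer gridlines, it crosses the x-axis at x ∈ {-2, 0}.
Together with the visible shape, these determine p as stated.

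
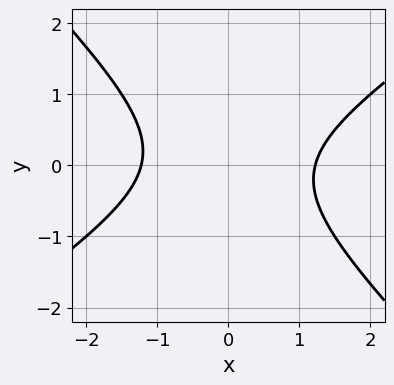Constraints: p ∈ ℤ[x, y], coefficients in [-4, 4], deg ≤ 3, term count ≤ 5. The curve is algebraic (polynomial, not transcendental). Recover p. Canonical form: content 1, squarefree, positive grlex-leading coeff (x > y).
2*x^2 - x*y - 3*y^2 - 3

The degree is 2 — the shape is more complex than any degree-1 curve.
Against the integer gridlines: the curve avoids every integer y-axis point in the box.
Matching integer coefficients to the picture gives p.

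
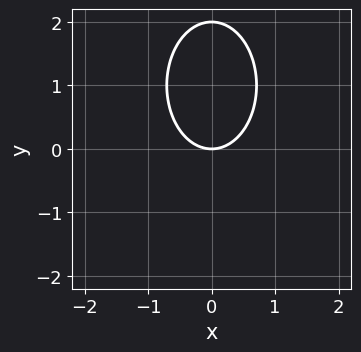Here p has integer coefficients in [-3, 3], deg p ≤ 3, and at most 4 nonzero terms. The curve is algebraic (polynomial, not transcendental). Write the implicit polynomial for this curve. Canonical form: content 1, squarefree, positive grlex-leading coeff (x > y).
2*x^2 + y^2 - 2*y

The degree is 2 — the shape is more complex than any degree-1 curve.
Symmetries: it's symmetric under x → −x, forcing even powers of x.
Observable constraints: it crosses the x-axis at the gridline x = 0; among the integer gridlines, it crosses the y-axis at y ∈ {0, 2}.
Assembling these constraints gives the stated polynomial.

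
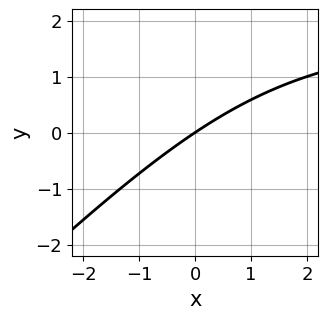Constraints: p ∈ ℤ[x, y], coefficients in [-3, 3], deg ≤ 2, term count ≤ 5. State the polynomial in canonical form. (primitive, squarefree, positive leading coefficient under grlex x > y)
The degree is 2 — the shape is more complex than any degree-1 curve.
From the visible intercepts: it crosses the y-axis at the gridline y = 0; one x-axis crossing is at x = 0.
Matching integer coefficients to the picture gives p.

x*y - y^2 - 2*x + 3*y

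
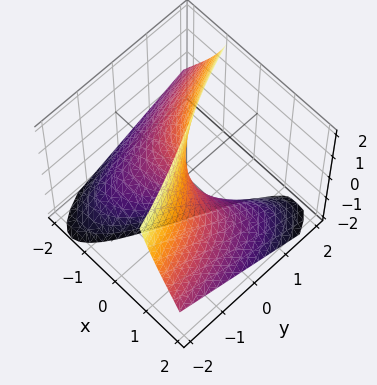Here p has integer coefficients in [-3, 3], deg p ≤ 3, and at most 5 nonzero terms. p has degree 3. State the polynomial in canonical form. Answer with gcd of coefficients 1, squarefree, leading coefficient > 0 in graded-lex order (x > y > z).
1. The degree is 3 — the shape is more complex than any degree-2 surface.
2. From the axis intercepts and sections: every point of the z-axis in the box is on the surface; one x-axis crossing is at x = 0.
3. Putting this together gives p.

x^3 + 3*x*z + 3*y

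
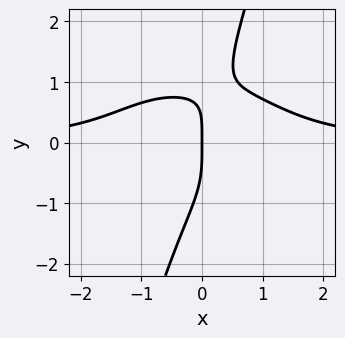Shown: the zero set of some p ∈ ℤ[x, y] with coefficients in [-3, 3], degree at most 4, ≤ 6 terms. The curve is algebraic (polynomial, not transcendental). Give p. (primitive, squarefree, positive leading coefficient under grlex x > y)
2*x^3*y + 3*x*y^3 - y^4 + x*y - 3*x

deg p = 4. The shape is more complex than any degree-3 curve.
From the axis intercepts and sections: it crosses the y-axis at the gridline y = 0; one x-axis crossing is at x = 0.
Putting this together gives p.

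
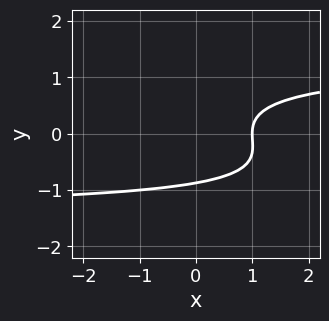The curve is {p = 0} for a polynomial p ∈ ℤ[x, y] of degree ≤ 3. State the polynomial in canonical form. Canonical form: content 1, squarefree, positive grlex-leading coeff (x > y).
x*y^2 + 3*y^3 - 2*x + 2

(a) The degree is 3 — the shape is more complex than any degree-2 curve.
(b) Checking where it meets the axes: it crosses the x-axis at the gridline x = 1.
(c) Matching integer coefficients to the picture gives p.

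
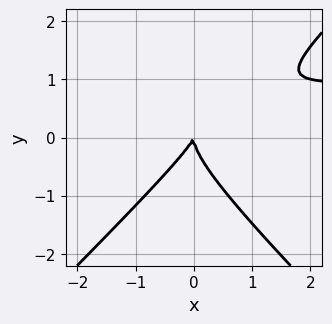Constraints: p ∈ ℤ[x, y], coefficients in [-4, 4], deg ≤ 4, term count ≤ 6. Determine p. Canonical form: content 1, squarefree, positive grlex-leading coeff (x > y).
First, the degree is 3 — no degree-2 curve has this shape.
Next, from the visible intercepts: it meets the x-axis at x = 0 (among the integer gridlines); it meets the y-axis at y = 0 (among the integer gridlines).
Finally, fitting integer coefficients to these (and the overall shape) gives p.

2*x^2*y - 2*y^3 - 2*x^2 + x*y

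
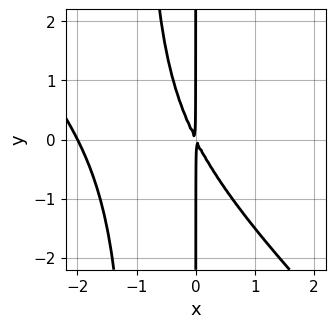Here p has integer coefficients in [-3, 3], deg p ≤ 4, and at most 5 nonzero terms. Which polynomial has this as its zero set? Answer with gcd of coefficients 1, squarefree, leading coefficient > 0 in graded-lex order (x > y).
(a) deg p = 3. No degree-2 curve has this shape.
(b) From the visible intercepts: every point of the y-axis in the box is on the curve; it crosses the x-axis at the gridline x = -2.
(c) Together with the visible shape, these determine p as stated.

x^3 + x^2*y + 2*x^2 + x*y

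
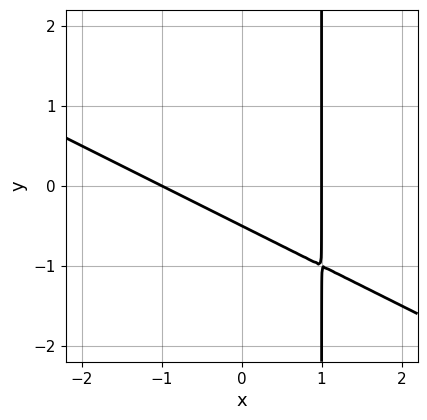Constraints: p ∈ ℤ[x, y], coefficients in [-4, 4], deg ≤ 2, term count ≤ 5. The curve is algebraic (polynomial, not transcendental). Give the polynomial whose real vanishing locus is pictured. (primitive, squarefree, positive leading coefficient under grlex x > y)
x^2 + 2*x*y - 2*y - 1

The degree is 2 — a generic line meets the curve in up to 2 points.
From the axis intercepts and sections: the x-axis gridline crossings are at x ∈ {-1, 1}.
Fitting integer coefficients to these (and the overall shape) gives p.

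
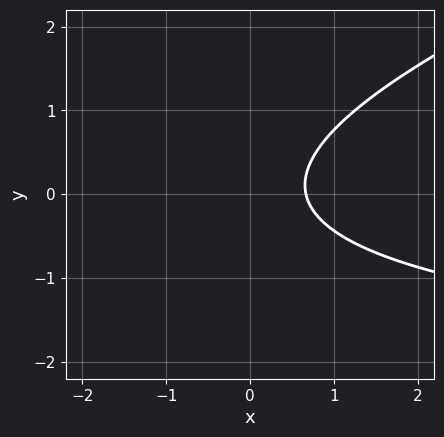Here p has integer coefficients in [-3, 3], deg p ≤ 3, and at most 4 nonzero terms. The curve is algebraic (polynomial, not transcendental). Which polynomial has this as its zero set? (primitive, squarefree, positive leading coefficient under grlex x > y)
x*y - 3*y^2 + 3*x - 2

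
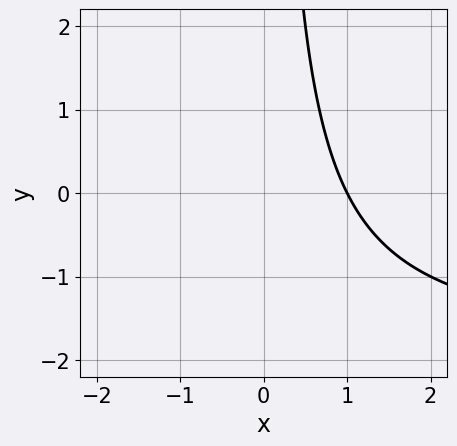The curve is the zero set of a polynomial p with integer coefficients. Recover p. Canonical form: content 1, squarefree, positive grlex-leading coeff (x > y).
x*y + 2*x - 2

First, degree: no degree-1 curve has this shape, so deg p = 2.
Next, from the visible intercepts: it crosses the x-axis at the gridline x = 1; the curve avoids every integer y-axis point in the box.
Finally, matching integer coefficients to the picture gives p.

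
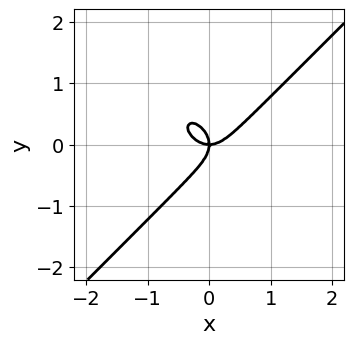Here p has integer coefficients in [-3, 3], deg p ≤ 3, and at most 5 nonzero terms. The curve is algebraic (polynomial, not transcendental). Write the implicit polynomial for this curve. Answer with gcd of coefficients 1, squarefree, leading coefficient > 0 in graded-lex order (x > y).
Degree: the shape is more complex than any degree-2 curve, so deg p = 3.
Reading off the gridlines: it crosses the x-axis at the gridline x = 0; it meets the y-axis at y = 0 (among the integer gridlines).
Putting this together gives p.

3*x^3 - 3*y^3 - 2*x*y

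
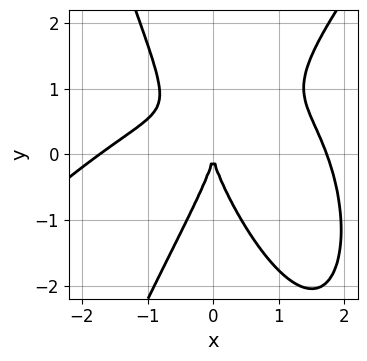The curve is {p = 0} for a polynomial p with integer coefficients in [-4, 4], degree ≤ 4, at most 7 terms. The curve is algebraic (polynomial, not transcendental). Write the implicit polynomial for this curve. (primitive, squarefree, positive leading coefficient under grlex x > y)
x^4 - x^3*y + 3*x^2*y - y^3 - 3*x^2

First, the degree is 4 — no degree-3 curve has this shape.
Next, from the visible intercepts: it crosses the x-axis at the gridline x = 0; one y-axis crossing is at y = 0.
Finally, putting this together gives p.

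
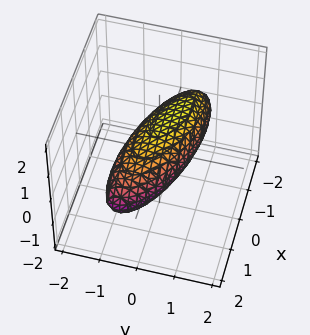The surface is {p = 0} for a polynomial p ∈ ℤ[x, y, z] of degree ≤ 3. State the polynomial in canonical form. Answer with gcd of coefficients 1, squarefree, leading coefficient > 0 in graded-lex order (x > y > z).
x^2 + 2*x*y + x*z + 3*y^2 + 3*z^2 - 2

First, the degree is 2 — the shape is more complex than any degree-1 surface.
Finally, the integer polynomial consistent with all of this is the stated p.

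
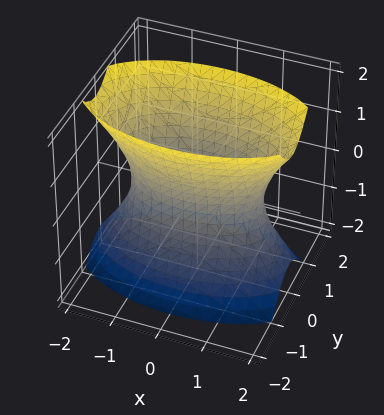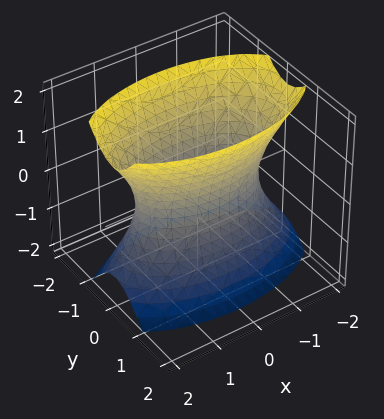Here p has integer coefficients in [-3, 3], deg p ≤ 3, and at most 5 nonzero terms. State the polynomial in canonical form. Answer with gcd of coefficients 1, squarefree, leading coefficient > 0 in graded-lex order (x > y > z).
x^2 + 3*y^2 - z^2 - 2

First, degree: an hourglass — one-sheet hyperboloid; a quadric, so deg p = 2.
Then, symmetries: mirror symmetry y ↦ −y ⇒ only even powers of y; mirror symmetry x ↦ −x ⇒ only even powers of x; the z ↦ −z reflection is a symmetry, so z appears only in even powers.
Then, reading off the gridlines: it misses every integer gridline on the z-axis.
Finally, solving for integer coefficients yields p as stated.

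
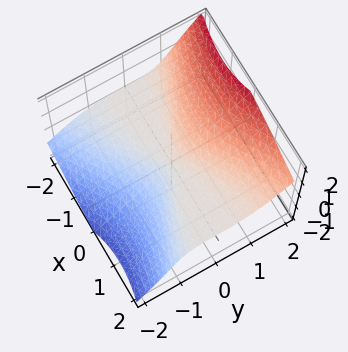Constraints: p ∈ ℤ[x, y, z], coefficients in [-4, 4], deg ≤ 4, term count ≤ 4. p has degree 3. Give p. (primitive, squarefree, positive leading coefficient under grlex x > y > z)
x^2*z + x*y*z - y^3 + z^3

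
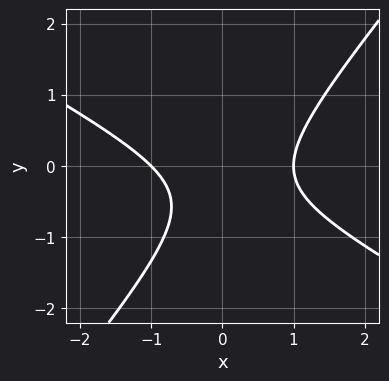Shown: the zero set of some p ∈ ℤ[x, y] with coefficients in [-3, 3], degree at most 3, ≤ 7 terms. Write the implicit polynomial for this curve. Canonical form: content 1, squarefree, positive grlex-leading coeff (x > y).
deg p = 2.
Reading off the gridlines: it misses every integer gridline on the y-axis; among the integer gridlines, it crosses the x-axis at x ∈ {-1, 1}.
Fitting integer coefficients to these (and the overall shape) gives p.

2*x^2 + 2*x*y - 3*y^2 - 2*y - 2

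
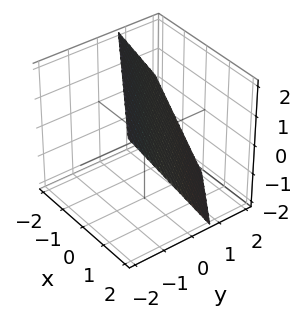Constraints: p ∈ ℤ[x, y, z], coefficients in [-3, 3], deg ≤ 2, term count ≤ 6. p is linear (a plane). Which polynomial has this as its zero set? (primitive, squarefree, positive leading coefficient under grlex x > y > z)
2*x + 3*y + 2*z - 2

First, degree: every cross-section is a straight line — this is a plane, so deg p = 1.
Then, observable constraints: one x-axis crossing is at x = 1; one z-axis crossing is at z = 1.
Finally, solving for integer coefficients yields p as stated.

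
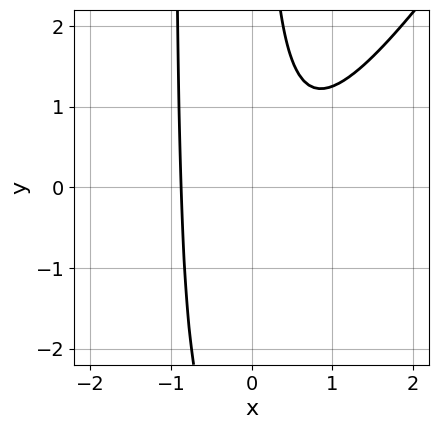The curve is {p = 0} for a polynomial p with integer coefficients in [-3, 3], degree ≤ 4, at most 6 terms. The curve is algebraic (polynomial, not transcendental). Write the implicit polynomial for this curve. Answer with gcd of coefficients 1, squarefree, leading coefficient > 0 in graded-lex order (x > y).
1. Degree: the shape is more complex than any degree-2 curve, so deg p = 3.
2. Reading off the gridlines: it misses every integer gridline on the y-axis.
3. These observations pin down the coefficients.

3*x^3 - 2*x^2*y - 2*x*y + 2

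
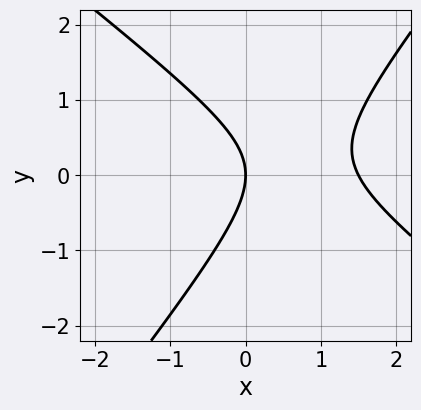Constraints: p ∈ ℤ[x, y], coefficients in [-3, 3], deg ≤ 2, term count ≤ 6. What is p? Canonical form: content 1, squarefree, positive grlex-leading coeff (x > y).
(a) deg p = 2.
(b) Reading off the gridlines: it meets the y-axis at y = 0 (among the integer gridlines); it meets the x-axis at x = 0 (among the integer gridlines).
(c) Assembling these constraints gives the stated polynomial.

2*x^2 + x*y - 2*y^2 - 3*x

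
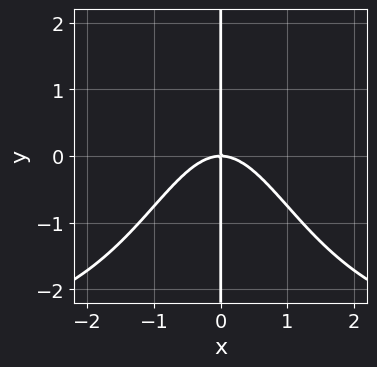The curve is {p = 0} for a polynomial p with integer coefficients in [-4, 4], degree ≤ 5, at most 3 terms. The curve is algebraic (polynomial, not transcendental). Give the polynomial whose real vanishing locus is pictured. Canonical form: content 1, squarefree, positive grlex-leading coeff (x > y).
x^3*y + 3*x^3 + 3*x*y

First, the degree is 4 — no degree-3 curve has this shape.
Then, observable constraints: the visible y-axis segment lies entirely on the curve; it meets the x-axis at x = 0 (among the integer gridlines).
Finally, together with the visible shape, these determine p as stated.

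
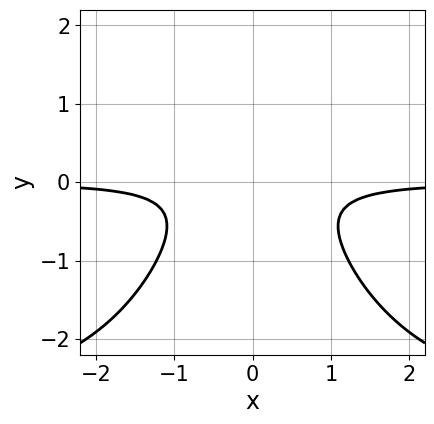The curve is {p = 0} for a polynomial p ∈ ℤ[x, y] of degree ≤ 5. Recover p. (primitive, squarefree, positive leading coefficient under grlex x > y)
deg p = 4.
Symmetries: mirror symmetry x ↦ −x ⇒ only even powers of x.
Reading off the gridlines: no y-intercept at any integer in the box; it misses every integer gridline on the x-axis.
Fitting integer coefficients to these (and the overall shape) gives p.

x^2*y^2 + 3*x^2*y + 2*y^2 + 1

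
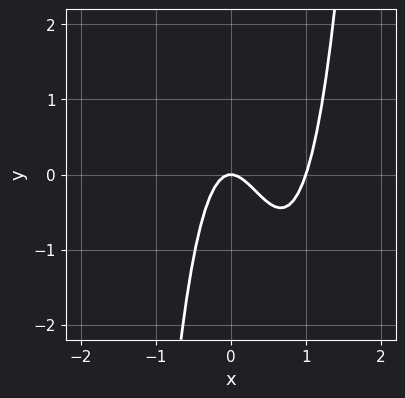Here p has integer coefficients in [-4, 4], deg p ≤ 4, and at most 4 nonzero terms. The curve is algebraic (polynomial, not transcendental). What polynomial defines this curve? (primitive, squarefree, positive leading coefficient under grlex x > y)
3*x^3 - 3*x^2 - y

First, degree: the shape is more complex than any degree-2 curve, so deg p = 3.
Next, checking where it meets the axes: the x-axis gridline crossings are at x ∈ {0, 1}; it crosses the y-axis at the gridline y = 0.
Finally, assembling these constraints gives the stated polynomial.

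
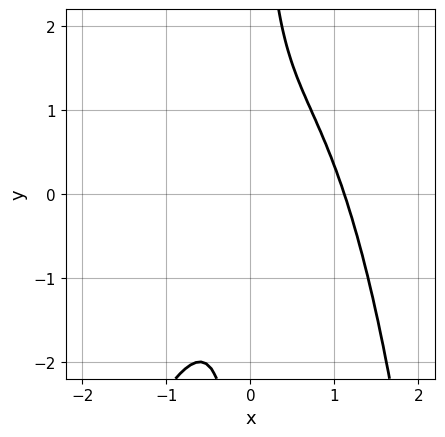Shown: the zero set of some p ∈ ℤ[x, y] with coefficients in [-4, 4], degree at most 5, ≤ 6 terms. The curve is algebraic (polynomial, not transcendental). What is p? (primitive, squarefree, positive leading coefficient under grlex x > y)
x^4 + 3*x^3 - 3*x^2 + 3*x*y - 2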